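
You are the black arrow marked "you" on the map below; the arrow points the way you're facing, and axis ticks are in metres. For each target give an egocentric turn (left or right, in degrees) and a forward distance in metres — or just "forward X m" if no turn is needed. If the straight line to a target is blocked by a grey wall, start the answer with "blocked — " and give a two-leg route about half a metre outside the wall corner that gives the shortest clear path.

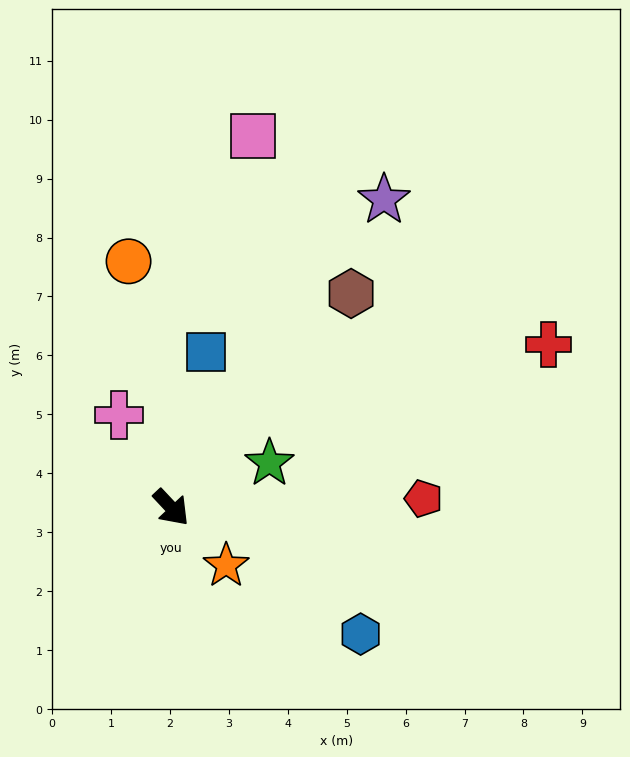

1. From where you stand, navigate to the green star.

turn left 71°, forward 1.8 m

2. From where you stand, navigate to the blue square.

turn left 124°, forward 2.7 m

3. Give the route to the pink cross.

turn left 166°, forward 1.8 m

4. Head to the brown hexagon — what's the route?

turn left 97°, forward 4.7 m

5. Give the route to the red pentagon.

turn left 49°, forward 4.3 m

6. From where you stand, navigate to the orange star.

forward 1.4 m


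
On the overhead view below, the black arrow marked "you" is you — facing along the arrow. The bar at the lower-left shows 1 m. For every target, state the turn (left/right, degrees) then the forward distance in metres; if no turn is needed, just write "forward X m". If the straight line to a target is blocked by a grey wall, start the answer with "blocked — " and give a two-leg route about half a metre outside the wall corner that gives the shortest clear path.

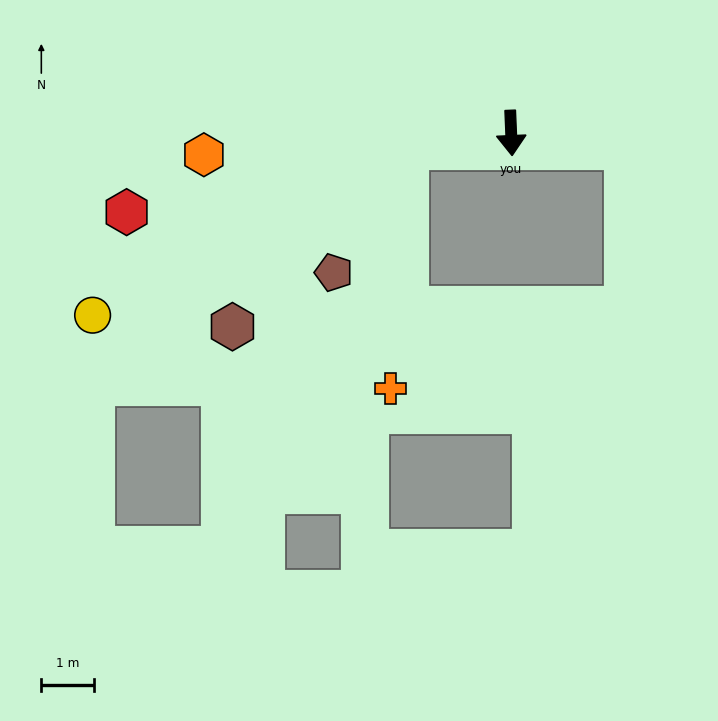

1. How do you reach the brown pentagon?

blocked — turn right 84°, forward 2.0 m, then turn left 51°, forward 2.7 m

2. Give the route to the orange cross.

blocked — turn right 84°, forward 2.0 m, then turn left 78°, forward 4.6 m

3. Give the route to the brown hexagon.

blocked — turn right 84°, forward 2.0 m, then turn left 37°, forward 4.7 m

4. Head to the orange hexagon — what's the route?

turn right 88°, forward 5.8 m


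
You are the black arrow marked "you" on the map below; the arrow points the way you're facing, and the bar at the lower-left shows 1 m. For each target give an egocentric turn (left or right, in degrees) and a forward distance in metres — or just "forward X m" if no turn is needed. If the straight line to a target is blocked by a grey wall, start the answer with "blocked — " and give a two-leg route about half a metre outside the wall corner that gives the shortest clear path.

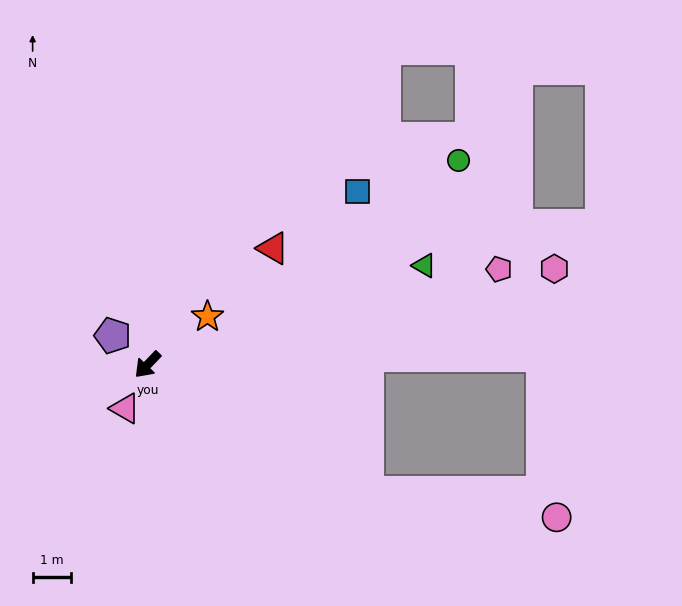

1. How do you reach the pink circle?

blocked — turn left 104°, forward 6.7 m, then turn left 22°, forward 5.0 m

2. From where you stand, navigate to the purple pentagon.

turn right 86°, forward 1.2 m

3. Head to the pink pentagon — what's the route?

turn left 149°, forward 9.6 m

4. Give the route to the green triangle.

turn left 153°, forward 7.7 m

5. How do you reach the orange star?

turn left 172°, forward 2.0 m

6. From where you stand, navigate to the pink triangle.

turn left 16°, forward 1.3 m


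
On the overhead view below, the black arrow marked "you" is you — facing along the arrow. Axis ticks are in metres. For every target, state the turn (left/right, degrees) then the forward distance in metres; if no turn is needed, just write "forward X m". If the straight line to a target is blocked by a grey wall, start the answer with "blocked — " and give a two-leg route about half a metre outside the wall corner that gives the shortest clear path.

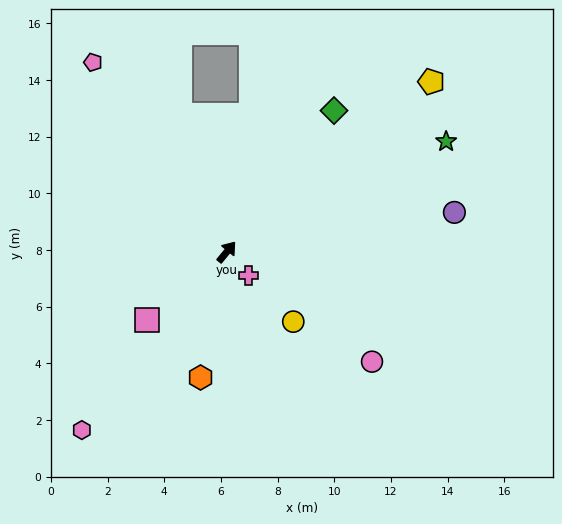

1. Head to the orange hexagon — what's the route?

turn right 153°, forward 4.5 m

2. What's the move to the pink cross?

turn right 98°, forward 1.1 m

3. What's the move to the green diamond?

turn left 2°, forward 6.3 m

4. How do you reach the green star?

turn right 24°, forward 8.7 m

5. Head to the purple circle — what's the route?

turn right 41°, forward 8.2 m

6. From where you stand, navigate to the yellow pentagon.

turn right 11°, forward 9.4 m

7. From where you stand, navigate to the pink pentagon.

turn left 74°, forward 8.2 m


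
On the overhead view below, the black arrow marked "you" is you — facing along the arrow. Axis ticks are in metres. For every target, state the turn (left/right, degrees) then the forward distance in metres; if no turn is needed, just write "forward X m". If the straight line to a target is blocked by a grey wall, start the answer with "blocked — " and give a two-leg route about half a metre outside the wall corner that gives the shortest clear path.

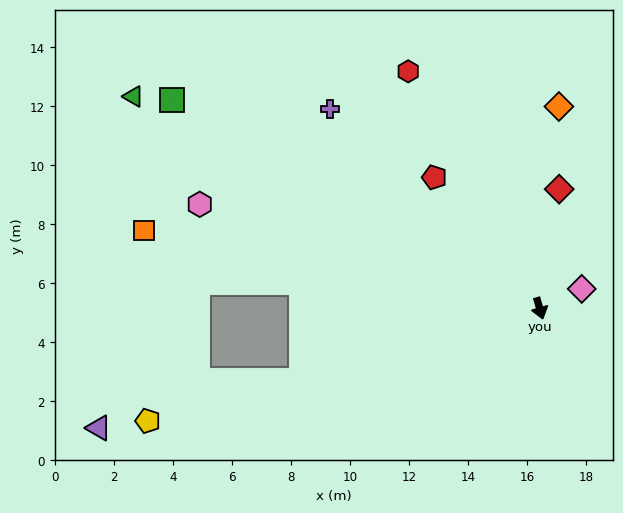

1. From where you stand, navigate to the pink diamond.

turn left 99°, forward 1.6 m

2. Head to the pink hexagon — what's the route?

turn right 123°, forward 12.1 m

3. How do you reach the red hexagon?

turn right 167°, forward 9.2 m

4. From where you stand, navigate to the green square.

turn right 136°, forward 14.3 m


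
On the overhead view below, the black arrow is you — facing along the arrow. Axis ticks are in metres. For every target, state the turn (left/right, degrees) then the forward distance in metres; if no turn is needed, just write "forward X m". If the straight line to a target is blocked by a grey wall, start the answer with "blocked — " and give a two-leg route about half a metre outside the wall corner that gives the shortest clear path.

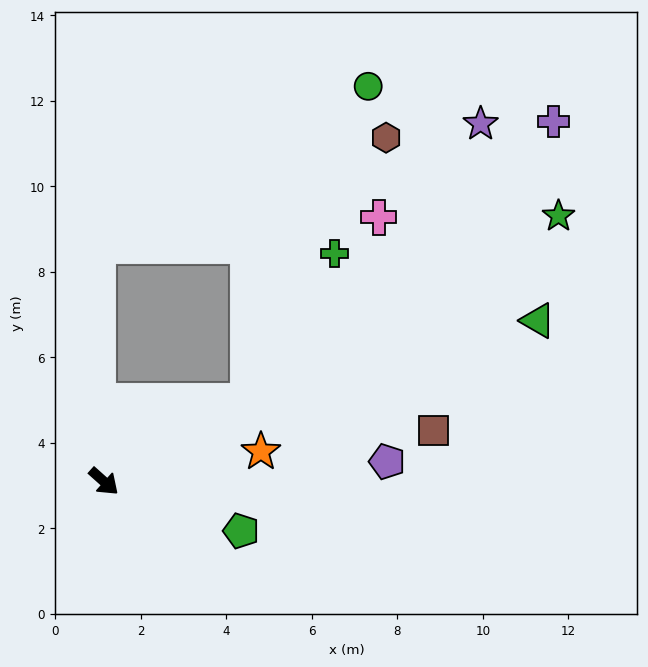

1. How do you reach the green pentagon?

turn left 22°, forward 3.4 m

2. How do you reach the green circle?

blocked — turn left 71°, forward 3.9 m, then turn left 40°, forward 7.9 m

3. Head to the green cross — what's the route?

blocked — turn left 71°, forward 3.9 m, then turn left 30°, forward 4.0 m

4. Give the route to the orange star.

turn left 53°, forward 3.7 m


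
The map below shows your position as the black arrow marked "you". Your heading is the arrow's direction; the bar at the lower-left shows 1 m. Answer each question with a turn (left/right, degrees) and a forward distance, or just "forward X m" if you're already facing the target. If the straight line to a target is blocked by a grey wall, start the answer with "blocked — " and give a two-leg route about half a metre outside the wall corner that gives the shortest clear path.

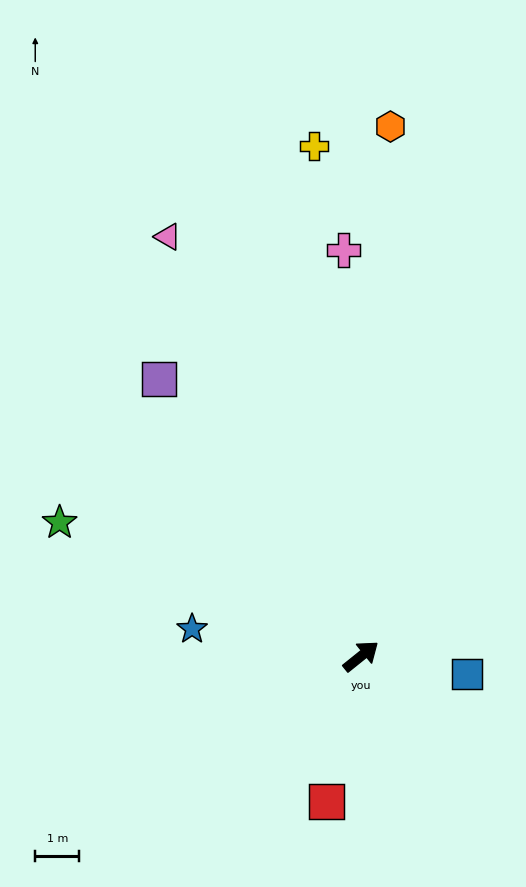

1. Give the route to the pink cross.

turn left 54°, forward 9.3 m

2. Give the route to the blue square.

turn right 48°, forward 2.4 m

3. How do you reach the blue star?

turn left 132°, forward 3.9 m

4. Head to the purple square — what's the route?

turn left 87°, forward 7.8 m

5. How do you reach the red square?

turn right 142°, forward 3.4 m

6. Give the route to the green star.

turn left 117°, forward 7.5 m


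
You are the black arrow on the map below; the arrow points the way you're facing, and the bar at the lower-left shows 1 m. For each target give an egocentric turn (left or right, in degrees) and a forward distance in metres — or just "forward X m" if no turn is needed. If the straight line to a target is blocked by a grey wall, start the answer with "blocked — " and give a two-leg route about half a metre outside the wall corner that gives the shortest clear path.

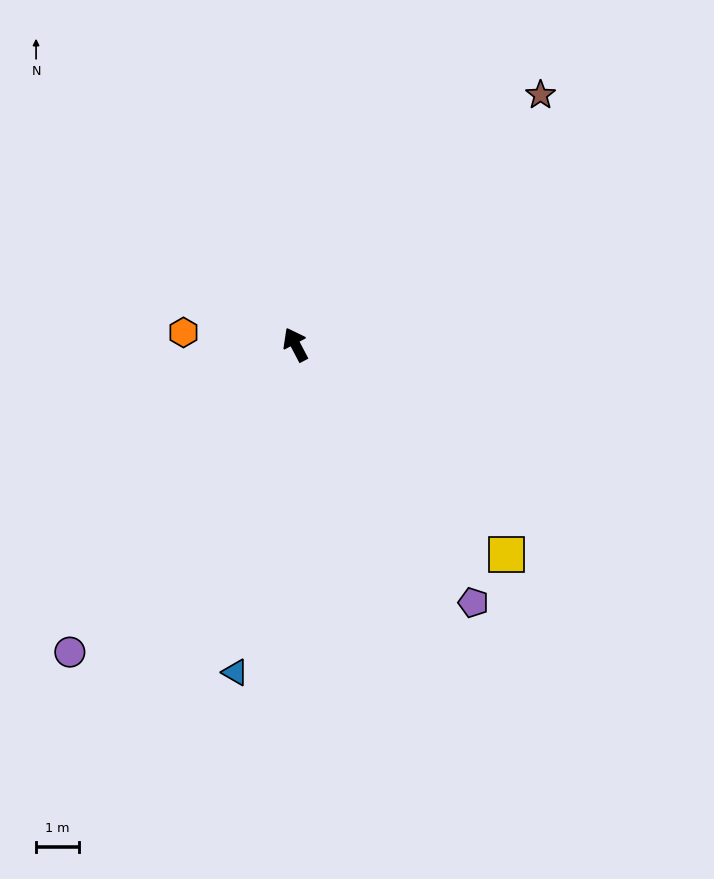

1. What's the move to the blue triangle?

turn left 142°, forward 7.7 m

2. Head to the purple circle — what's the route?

turn left 116°, forward 8.9 m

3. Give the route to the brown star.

turn right 72°, forward 8.1 m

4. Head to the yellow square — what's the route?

turn right 163°, forward 6.9 m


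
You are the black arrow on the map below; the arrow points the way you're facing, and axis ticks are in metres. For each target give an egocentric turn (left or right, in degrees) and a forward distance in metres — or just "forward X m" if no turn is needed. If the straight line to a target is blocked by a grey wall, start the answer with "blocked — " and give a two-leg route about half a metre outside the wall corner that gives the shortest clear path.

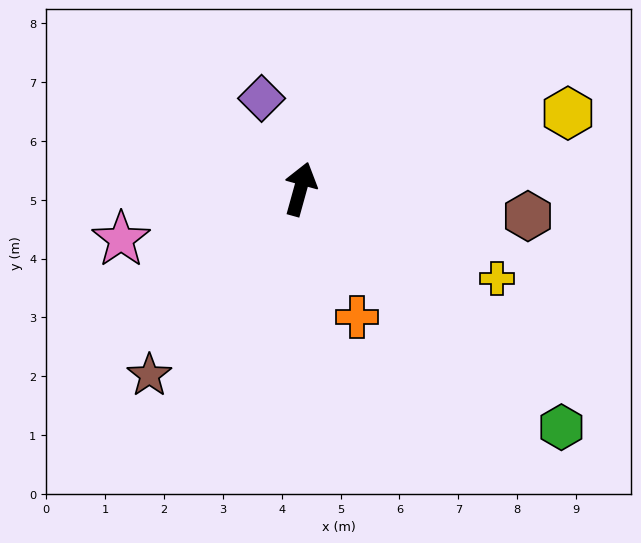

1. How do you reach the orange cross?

turn right 141°, forward 2.4 m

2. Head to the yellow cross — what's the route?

turn right 99°, forward 3.7 m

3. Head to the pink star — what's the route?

turn left 121°, forward 3.2 m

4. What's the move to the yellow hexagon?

turn right 59°, forward 4.7 m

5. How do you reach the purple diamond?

turn left 39°, forward 1.7 m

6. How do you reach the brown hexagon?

turn right 81°, forward 3.9 m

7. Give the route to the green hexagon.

turn right 117°, forward 6.0 m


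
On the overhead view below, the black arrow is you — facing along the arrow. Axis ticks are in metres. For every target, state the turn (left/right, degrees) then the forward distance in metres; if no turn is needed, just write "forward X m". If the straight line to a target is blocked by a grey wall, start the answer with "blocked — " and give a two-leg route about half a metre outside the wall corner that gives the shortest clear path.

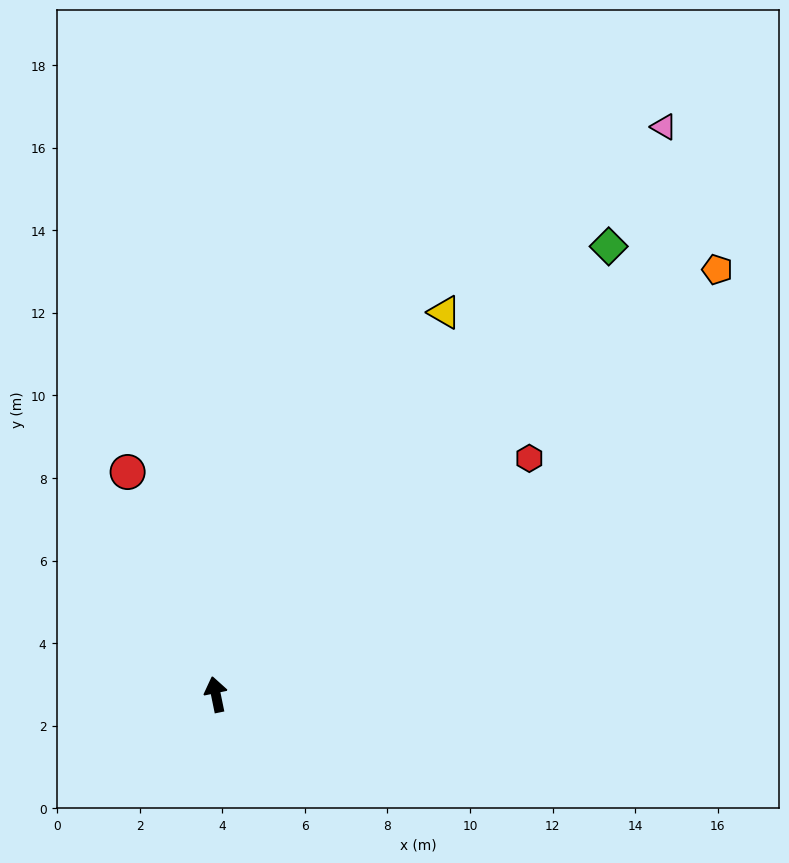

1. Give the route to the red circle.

turn left 10°, forward 5.8 m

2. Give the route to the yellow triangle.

turn right 42°, forward 10.8 m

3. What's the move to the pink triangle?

turn right 50°, forward 17.5 m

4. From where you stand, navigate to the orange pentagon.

turn right 61°, forward 15.9 m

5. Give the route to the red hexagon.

turn right 65°, forward 9.5 m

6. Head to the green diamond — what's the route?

turn right 53°, forward 14.4 m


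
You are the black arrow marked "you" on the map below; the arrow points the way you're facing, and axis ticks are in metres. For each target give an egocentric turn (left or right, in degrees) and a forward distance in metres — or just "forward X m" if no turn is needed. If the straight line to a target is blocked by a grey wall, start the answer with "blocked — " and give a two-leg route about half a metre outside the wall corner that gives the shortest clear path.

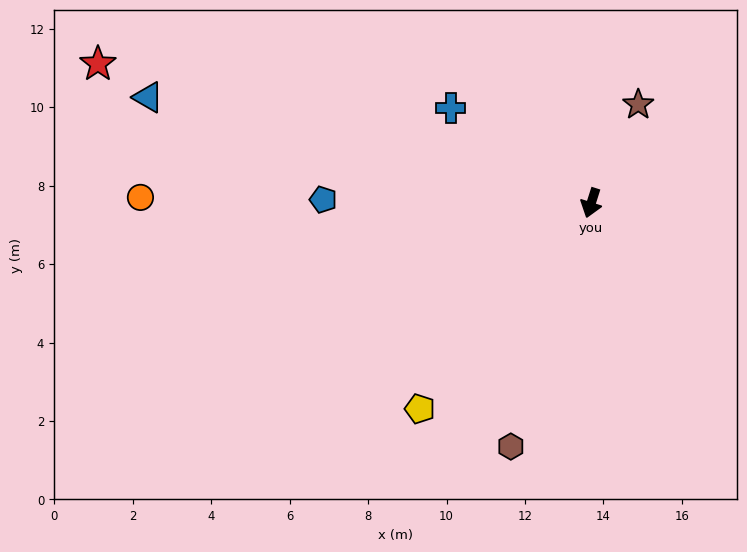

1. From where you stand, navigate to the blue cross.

turn right 106°, forward 4.3 m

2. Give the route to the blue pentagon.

turn right 73°, forward 6.8 m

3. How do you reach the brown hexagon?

forward 6.5 m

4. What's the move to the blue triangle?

turn right 86°, forward 11.6 m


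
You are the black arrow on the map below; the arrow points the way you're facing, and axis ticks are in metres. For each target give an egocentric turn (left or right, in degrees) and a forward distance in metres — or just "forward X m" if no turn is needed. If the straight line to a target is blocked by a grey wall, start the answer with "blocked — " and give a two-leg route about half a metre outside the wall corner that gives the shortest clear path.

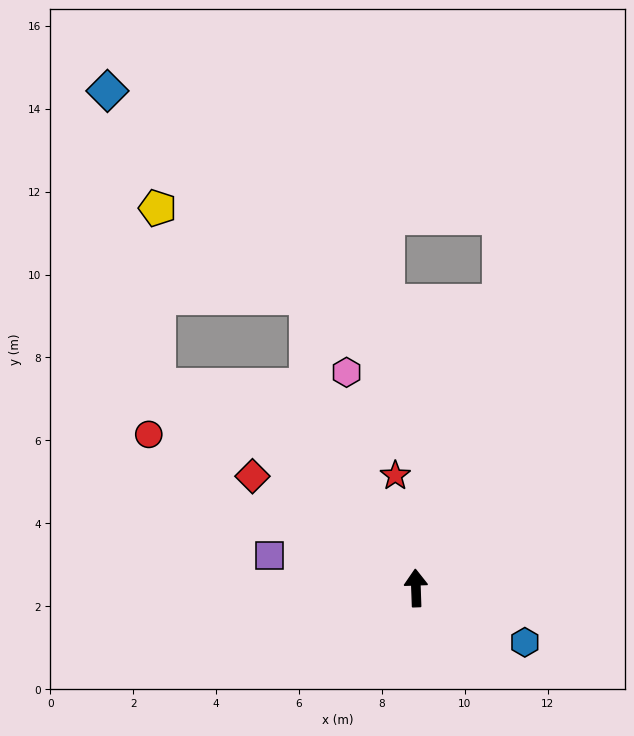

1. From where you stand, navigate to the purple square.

turn left 75°, forward 3.6 m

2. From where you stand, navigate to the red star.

turn left 8°, forward 2.8 m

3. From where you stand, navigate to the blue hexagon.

turn right 119°, forward 2.9 m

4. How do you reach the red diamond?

turn left 54°, forward 4.8 m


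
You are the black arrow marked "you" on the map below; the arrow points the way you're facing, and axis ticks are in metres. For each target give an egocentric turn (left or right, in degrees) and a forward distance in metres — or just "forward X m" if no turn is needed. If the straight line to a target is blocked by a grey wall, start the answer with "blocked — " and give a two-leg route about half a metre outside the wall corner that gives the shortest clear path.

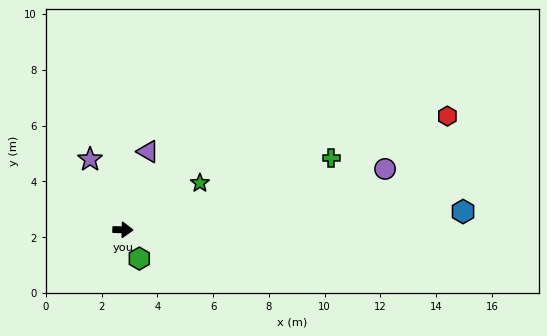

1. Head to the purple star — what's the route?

turn left 116°, forward 2.8 m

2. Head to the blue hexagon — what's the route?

turn left 4°, forward 12.2 m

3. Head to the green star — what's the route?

turn left 32°, forward 3.2 m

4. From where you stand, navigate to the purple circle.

turn left 14°, forward 9.7 m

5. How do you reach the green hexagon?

turn right 59°, forward 1.2 m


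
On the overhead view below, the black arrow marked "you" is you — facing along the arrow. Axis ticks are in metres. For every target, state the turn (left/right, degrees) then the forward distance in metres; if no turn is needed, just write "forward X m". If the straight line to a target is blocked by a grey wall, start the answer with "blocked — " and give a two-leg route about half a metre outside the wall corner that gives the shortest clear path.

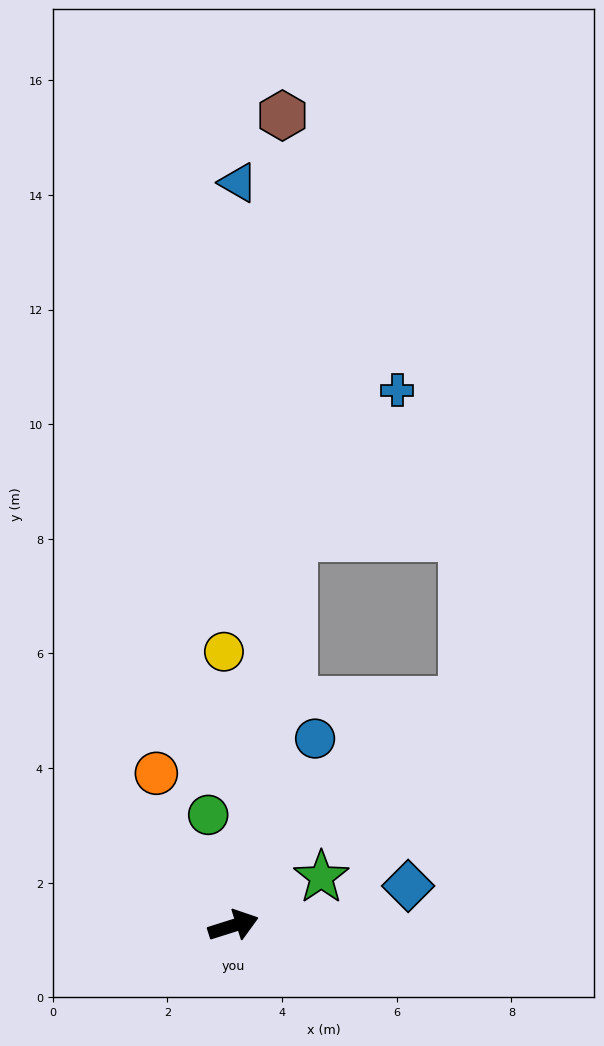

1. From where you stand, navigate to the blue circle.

turn left 49°, forward 3.6 m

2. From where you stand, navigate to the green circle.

turn left 85°, forward 2.0 m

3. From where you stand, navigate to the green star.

turn left 11°, forward 1.8 m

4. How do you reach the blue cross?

blocked — turn left 64°, forward 6.9 m, then turn right 27°, forward 3.1 m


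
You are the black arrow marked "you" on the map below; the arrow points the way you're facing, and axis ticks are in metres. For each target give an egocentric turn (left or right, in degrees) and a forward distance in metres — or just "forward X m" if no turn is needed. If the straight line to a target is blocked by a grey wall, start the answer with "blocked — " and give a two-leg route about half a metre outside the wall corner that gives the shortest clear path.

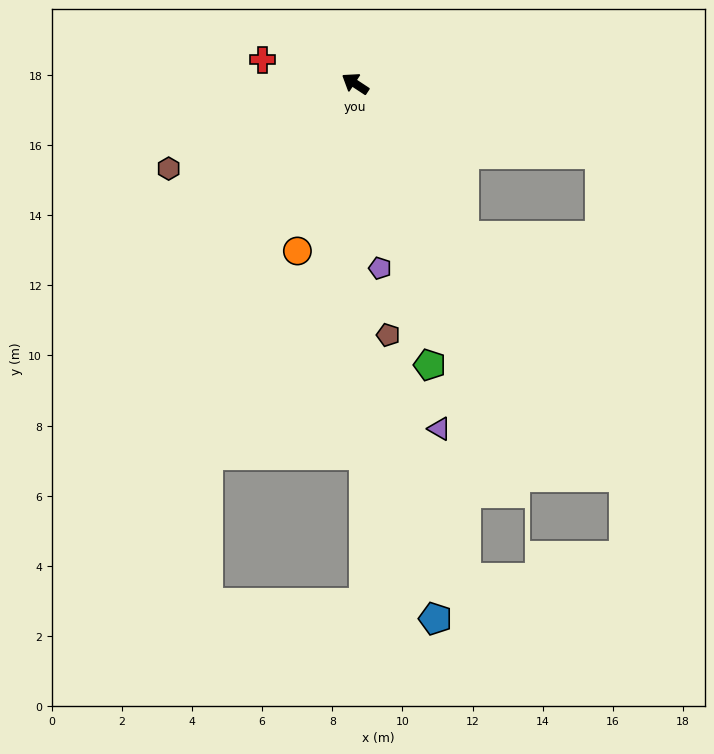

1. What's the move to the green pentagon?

turn left 138°, forward 8.3 m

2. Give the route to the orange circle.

turn left 104°, forward 5.0 m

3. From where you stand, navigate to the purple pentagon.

turn left 131°, forward 5.3 m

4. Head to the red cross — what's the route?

turn left 19°, forward 2.7 m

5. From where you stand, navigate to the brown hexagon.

turn left 58°, forward 5.8 m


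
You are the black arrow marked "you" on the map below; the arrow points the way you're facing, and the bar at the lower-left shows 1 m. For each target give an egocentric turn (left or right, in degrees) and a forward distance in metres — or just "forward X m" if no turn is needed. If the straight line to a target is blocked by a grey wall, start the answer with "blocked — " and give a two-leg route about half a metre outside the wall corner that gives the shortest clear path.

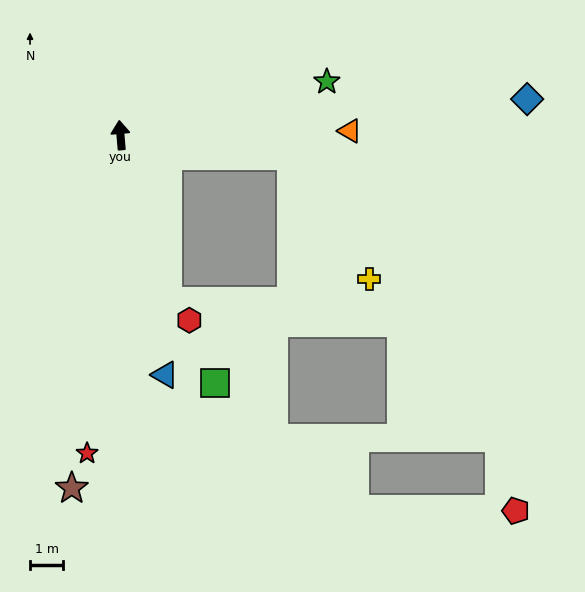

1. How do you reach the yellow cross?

blocked — turn right 102°, forward 5.1 m, then turn right 50°, forward 4.4 m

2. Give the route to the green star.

turn right 80°, forward 6.4 m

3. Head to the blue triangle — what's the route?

turn right 174°, forward 7.3 m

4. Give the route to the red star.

turn left 169°, forward 9.6 m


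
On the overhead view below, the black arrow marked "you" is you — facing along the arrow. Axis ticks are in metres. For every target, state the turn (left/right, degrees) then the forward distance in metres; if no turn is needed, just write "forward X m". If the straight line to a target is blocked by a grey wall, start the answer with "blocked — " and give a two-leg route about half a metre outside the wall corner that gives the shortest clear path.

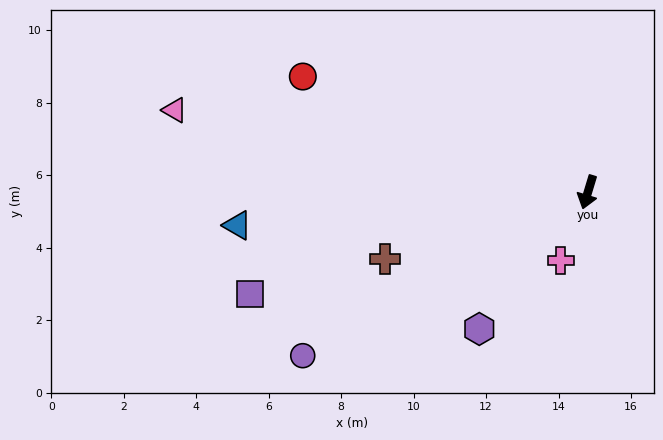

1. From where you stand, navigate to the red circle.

turn right 95°, forward 8.5 m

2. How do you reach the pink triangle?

turn right 84°, forward 11.6 m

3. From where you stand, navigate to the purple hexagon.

turn right 22°, forward 4.8 m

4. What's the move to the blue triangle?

turn right 68°, forward 9.7 m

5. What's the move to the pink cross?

turn right 5°, forward 2.0 m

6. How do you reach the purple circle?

turn right 43°, forward 9.1 m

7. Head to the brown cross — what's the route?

turn right 55°, forward 5.9 m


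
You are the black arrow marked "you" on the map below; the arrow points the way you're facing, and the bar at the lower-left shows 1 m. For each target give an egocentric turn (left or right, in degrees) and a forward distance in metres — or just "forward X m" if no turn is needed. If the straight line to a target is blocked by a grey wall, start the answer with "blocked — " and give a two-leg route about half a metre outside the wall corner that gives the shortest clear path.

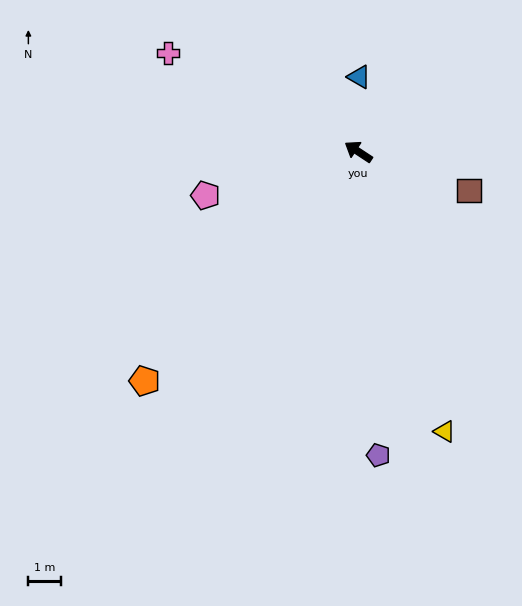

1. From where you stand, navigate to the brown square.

turn right 166°, forward 3.6 m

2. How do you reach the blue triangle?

turn right 57°, forward 2.3 m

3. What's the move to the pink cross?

turn left 6°, forward 6.6 m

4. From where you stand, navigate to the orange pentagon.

turn left 80°, forward 9.7 m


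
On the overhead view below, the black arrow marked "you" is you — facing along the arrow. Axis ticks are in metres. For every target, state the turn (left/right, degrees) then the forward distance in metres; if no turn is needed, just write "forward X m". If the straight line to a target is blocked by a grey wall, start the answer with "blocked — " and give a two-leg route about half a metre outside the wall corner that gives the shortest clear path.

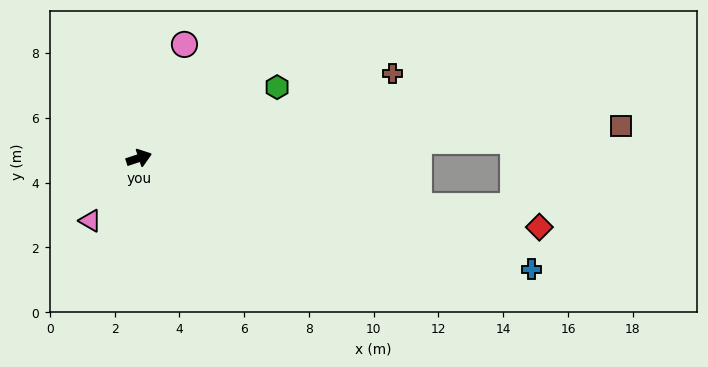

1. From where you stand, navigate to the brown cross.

forward 8.3 m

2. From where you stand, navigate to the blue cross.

turn right 34°, forward 12.6 m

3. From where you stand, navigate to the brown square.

turn right 15°, forward 14.9 m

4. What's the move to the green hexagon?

turn left 9°, forward 4.8 m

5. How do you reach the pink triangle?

turn right 146°, forward 2.5 m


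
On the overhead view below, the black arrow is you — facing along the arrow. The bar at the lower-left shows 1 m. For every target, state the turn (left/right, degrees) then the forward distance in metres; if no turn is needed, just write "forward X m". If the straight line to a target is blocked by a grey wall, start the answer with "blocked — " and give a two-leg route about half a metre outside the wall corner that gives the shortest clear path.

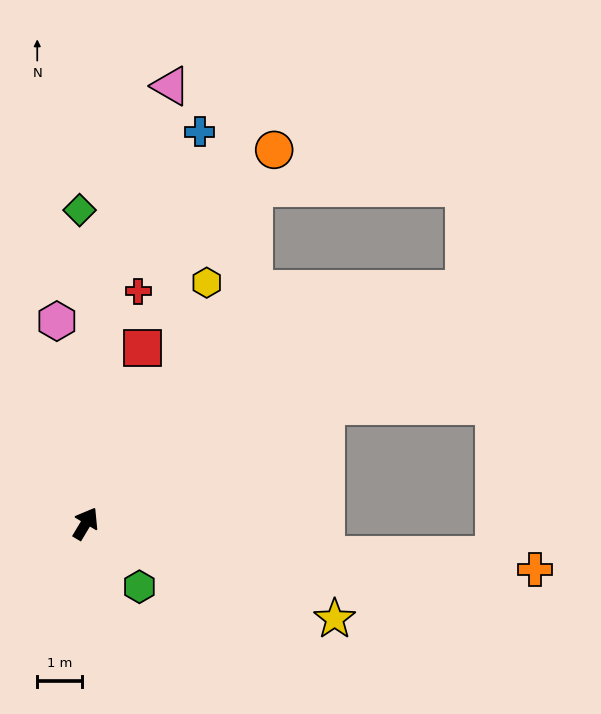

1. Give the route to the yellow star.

turn right 80°, forward 6.0 m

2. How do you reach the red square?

turn left 13°, forward 4.1 m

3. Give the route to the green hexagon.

turn right 109°, forward 1.9 m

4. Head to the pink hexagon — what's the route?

turn left 39°, forward 4.6 m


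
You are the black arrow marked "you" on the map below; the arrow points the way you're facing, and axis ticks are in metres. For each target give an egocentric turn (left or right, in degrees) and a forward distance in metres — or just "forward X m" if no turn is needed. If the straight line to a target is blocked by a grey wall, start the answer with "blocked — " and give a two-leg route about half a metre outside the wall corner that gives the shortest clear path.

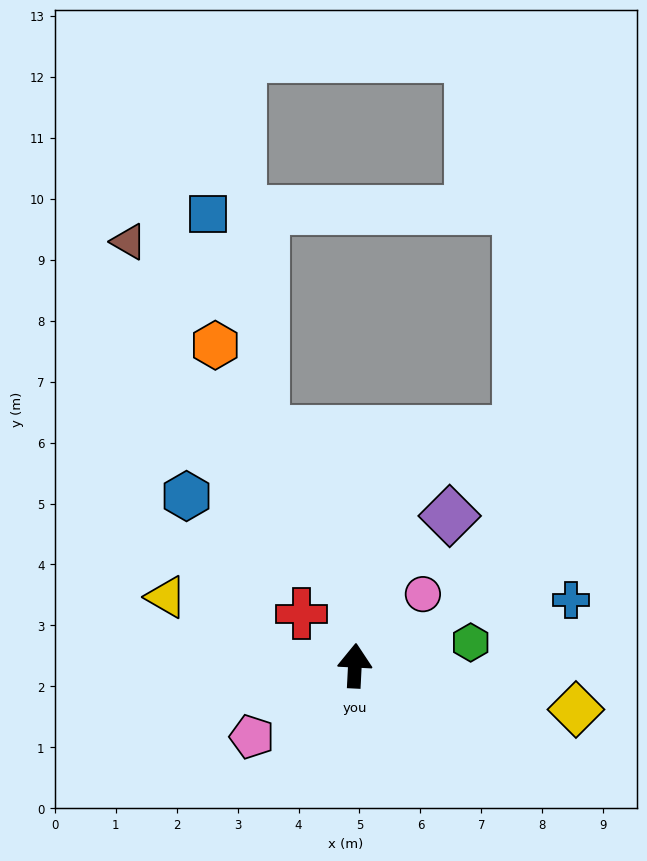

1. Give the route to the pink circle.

turn right 41°, forward 1.6 m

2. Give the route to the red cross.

turn left 49°, forward 1.2 m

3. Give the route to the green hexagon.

turn right 76°, forward 1.9 m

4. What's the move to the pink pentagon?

turn left 128°, forward 2.1 m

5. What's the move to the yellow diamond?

turn right 98°, forward 3.7 m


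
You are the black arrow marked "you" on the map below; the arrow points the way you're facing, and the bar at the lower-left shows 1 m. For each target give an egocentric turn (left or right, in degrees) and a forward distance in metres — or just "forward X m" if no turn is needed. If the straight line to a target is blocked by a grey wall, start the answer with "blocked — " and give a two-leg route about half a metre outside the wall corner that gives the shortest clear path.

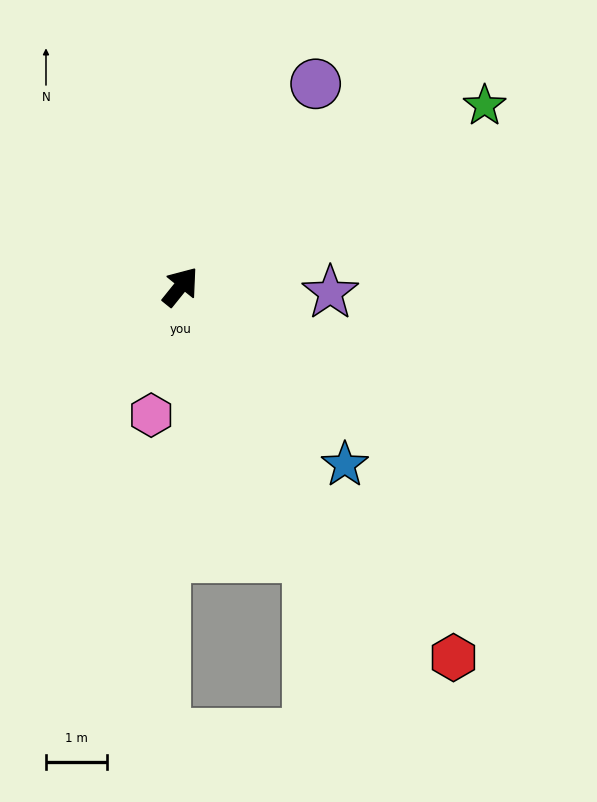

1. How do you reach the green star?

turn right 20°, forward 5.8 m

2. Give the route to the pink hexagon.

turn right 154°, forward 2.2 m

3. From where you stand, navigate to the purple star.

turn right 53°, forward 2.5 m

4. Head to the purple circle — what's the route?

turn left 5°, forward 4.0 m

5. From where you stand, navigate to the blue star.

turn right 98°, forward 4.0 m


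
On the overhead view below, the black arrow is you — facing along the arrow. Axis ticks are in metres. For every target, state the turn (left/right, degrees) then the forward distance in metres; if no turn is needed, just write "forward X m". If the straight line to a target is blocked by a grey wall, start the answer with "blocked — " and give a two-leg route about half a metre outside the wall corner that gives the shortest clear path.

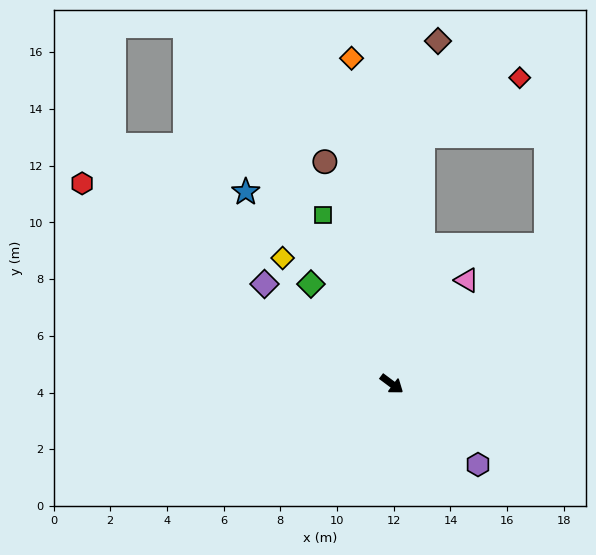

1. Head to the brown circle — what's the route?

turn left 143°, forward 8.2 m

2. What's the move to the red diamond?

blocked — turn left 120°, forward 8.8 m, then turn right 52°, forward 4.0 m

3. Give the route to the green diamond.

turn left 166°, forward 4.5 m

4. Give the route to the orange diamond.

turn left 134°, forward 11.6 m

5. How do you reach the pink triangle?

turn left 91°, forward 4.5 m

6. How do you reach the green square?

turn left 149°, forward 6.4 m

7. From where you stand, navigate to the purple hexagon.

turn right 6°, forward 4.2 m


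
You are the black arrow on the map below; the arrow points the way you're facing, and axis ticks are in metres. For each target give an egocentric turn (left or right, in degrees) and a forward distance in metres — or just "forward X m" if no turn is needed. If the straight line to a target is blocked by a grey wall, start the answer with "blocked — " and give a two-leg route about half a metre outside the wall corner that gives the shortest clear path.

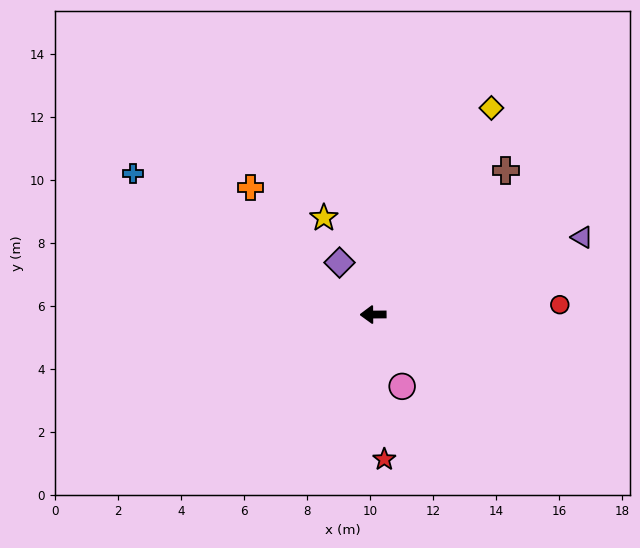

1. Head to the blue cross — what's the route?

turn right 31°, forward 8.8 m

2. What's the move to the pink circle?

turn left 111°, forward 2.5 m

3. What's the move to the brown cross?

turn right 133°, forward 6.2 m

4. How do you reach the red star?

turn left 94°, forward 4.6 m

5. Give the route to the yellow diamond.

turn right 120°, forward 7.6 m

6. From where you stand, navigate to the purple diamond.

turn right 58°, forward 2.0 m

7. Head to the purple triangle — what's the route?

turn right 160°, forward 7.1 m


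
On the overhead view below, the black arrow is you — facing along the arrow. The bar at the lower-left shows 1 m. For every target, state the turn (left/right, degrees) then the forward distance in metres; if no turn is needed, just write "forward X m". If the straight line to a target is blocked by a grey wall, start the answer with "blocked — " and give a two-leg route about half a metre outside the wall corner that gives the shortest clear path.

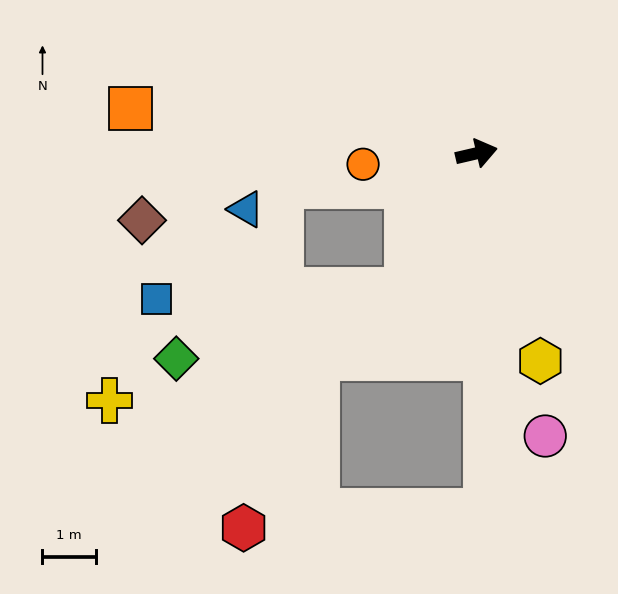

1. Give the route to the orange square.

turn left 159°, forward 6.6 m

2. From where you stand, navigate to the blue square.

blocked — turn right 130°, forward 2.9 m, then turn right 61°, forward 4.7 m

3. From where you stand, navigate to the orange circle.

turn left 172°, forward 2.1 m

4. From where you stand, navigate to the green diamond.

blocked — turn right 130°, forward 2.9 m, then turn right 47°, forward 4.5 m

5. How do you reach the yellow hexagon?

turn right 86°, forward 4.1 m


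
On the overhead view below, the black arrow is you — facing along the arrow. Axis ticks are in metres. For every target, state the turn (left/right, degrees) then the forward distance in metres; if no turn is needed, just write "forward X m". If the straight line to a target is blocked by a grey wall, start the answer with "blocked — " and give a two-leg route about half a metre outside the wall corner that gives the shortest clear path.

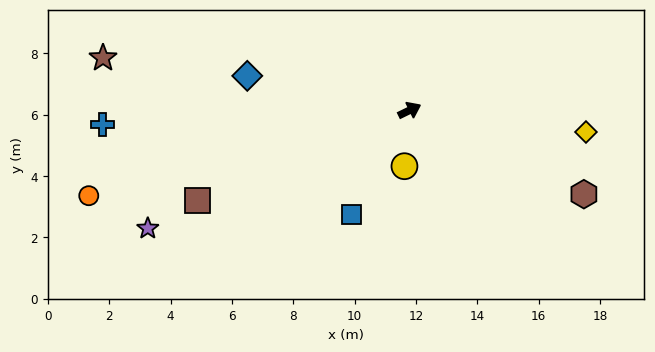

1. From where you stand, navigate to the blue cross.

turn left 157°, forward 10.0 m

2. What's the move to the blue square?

turn right 145°, forward 3.9 m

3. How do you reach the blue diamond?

turn left 142°, forward 5.4 m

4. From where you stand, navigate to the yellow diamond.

turn right 33°, forward 5.8 m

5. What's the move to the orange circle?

turn left 169°, forward 10.8 m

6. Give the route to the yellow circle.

turn right 121°, forward 1.8 m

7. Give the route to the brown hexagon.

turn right 52°, forward 6.3 m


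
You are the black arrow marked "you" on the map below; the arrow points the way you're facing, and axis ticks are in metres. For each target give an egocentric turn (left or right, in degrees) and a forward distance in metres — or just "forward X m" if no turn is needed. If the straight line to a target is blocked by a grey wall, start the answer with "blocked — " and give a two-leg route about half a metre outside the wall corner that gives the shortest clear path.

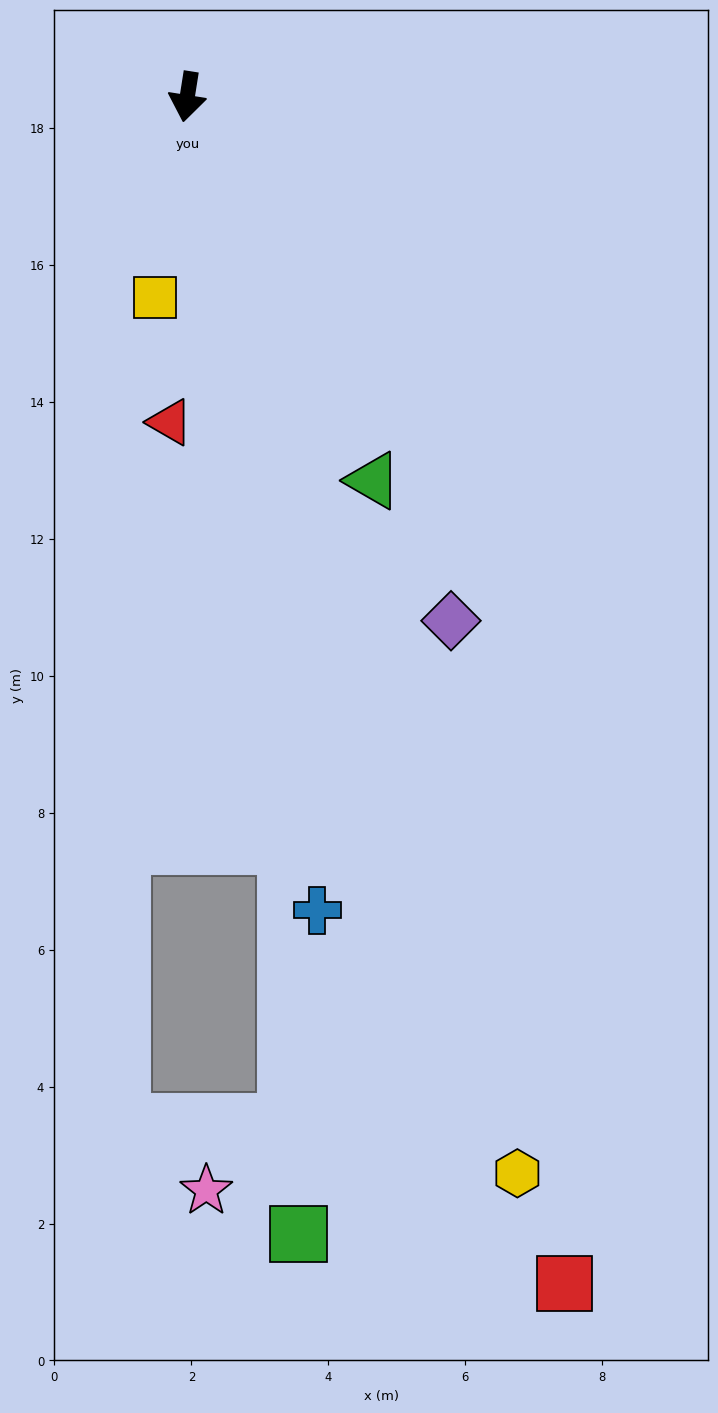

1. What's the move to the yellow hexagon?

turn left 26°, forward 16.4 m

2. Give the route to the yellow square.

forward 3.0 m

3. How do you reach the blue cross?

turn left 18°, forward 12.0 m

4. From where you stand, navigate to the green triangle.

turn left 35°, forward 6.2 m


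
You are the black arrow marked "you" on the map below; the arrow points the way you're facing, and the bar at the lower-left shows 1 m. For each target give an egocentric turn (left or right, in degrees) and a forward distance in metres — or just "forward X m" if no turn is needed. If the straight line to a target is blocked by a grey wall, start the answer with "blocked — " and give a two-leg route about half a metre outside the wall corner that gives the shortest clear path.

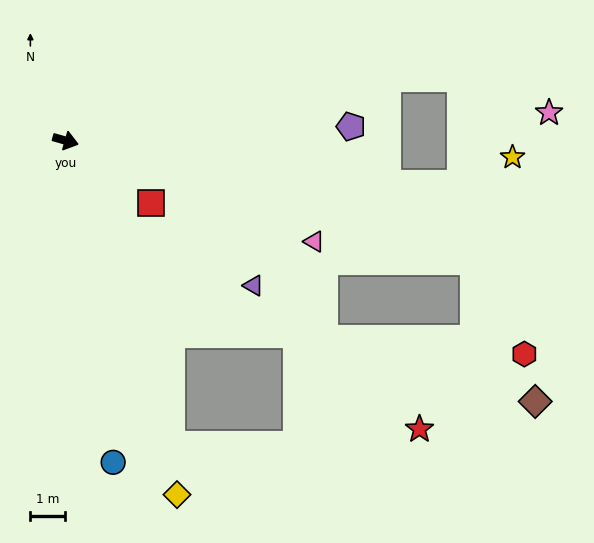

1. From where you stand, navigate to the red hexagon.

blocked — forward 12.4 m, then turn right 46°, forward 3.1 m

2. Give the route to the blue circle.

turn right 66°, forward 9.4 m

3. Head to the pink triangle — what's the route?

turn right 6°, forward 7.8 m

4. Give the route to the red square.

turn right 20°, forward 3.1 m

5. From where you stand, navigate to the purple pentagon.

turn left 19°, forward 8.3 m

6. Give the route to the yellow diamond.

turn right 56°, forward 10.8 m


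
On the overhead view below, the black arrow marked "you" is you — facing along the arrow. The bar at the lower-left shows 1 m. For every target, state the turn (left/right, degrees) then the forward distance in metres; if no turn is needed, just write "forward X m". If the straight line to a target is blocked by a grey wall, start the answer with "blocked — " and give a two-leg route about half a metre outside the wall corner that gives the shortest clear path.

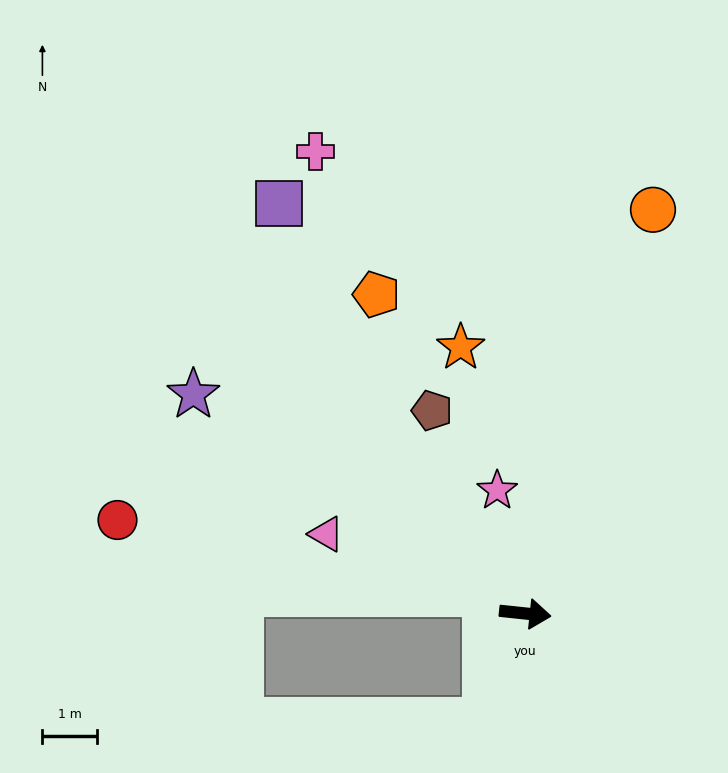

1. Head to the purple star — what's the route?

turn left 153°, forward 7.3 m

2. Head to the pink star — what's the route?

turn left 109°, forward 2.3 m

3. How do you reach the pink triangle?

turn left 164°, forward 4.0 m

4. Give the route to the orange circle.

turn left 78°, forward 7.8 m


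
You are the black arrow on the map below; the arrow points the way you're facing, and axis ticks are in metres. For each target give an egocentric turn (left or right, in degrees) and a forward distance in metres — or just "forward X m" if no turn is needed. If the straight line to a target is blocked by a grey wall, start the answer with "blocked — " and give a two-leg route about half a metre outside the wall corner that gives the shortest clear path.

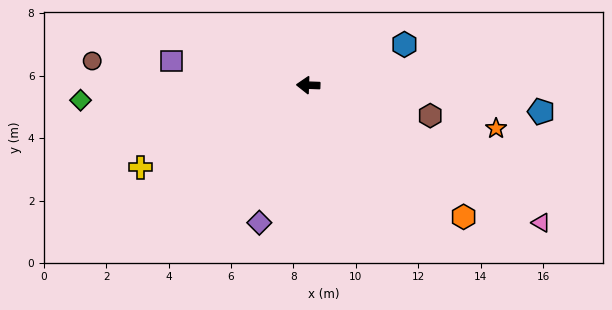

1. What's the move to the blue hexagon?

turn right 155°, forward 3.3 m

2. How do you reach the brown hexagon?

turn left 168°, forward 4.0 m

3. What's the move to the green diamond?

turn left 6°, forward 7.3 m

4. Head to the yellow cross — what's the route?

turn left 28°, forward 6.0 m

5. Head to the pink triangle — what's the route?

turn left 151°, forward 8.7 m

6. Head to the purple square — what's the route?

turn right 8°, forward 4.4 m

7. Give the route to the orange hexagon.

turn left 142°, forward 6.5 m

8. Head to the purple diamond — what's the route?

turn left 72°, forward 4.7 m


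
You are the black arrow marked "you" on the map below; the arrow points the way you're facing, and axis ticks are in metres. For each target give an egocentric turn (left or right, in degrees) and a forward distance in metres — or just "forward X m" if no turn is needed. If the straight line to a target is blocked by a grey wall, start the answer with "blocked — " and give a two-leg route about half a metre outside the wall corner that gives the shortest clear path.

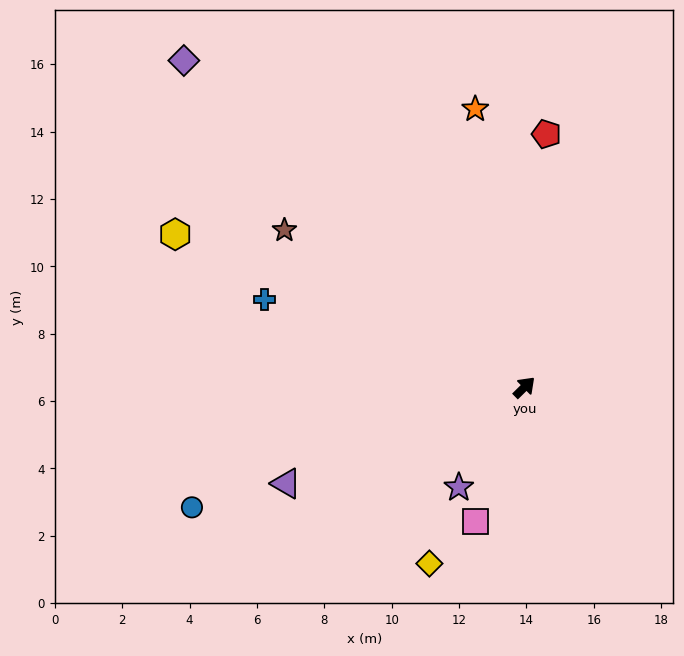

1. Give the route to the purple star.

turn right 168°, forward 3.6 m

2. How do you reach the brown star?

turn left 102°, forward 8.5 m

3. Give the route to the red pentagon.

turn left 40°, forward 7.5 m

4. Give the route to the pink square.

turn right 155°, forward 4.2 m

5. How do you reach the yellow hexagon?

turn left 112°, forward 11.3 m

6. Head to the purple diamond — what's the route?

turn left 92°, forward 14.0 m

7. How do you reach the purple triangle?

turn left 157°, forward 7.6 m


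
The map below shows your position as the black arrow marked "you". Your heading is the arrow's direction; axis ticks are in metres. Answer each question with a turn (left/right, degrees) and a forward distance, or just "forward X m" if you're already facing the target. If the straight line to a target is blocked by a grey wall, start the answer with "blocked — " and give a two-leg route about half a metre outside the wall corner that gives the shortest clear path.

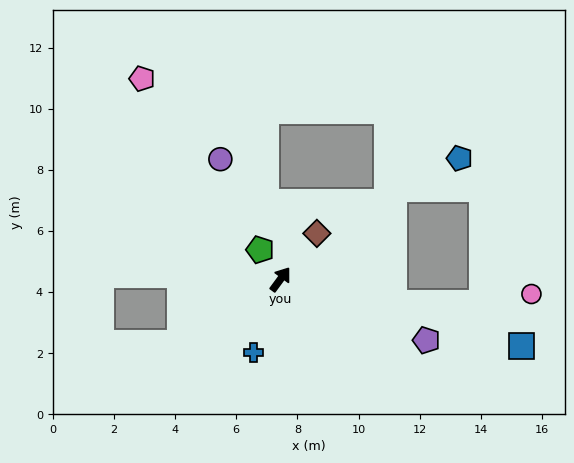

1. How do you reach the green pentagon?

turn left 71°, forward 1.2 m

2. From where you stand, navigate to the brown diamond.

turn right 2°, forward 1.9 m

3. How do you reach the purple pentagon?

turn right 76°, forward 5.2 m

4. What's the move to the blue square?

turn right 69°, forward 8.2 m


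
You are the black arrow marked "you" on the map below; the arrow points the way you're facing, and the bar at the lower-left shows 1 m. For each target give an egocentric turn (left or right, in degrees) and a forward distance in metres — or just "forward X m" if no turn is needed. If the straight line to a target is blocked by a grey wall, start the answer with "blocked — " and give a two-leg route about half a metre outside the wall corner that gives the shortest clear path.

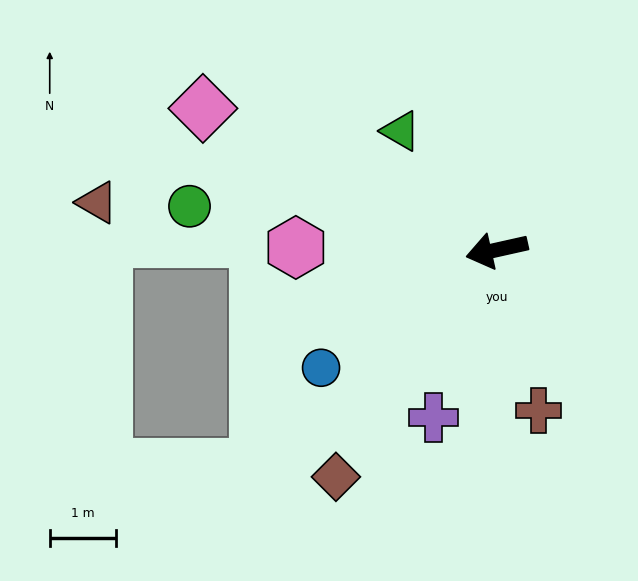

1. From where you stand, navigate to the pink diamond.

turn right 38°, forward 4.9 m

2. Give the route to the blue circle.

turn left 21°, forward 3.2 m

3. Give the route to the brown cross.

turn left 92°, forward 2.5 m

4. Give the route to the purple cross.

turn left 57°, forward 2.7 m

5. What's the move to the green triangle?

turn right 64°, forward 2.3 m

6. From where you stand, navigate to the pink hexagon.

turn right 13°, forward 3.0 m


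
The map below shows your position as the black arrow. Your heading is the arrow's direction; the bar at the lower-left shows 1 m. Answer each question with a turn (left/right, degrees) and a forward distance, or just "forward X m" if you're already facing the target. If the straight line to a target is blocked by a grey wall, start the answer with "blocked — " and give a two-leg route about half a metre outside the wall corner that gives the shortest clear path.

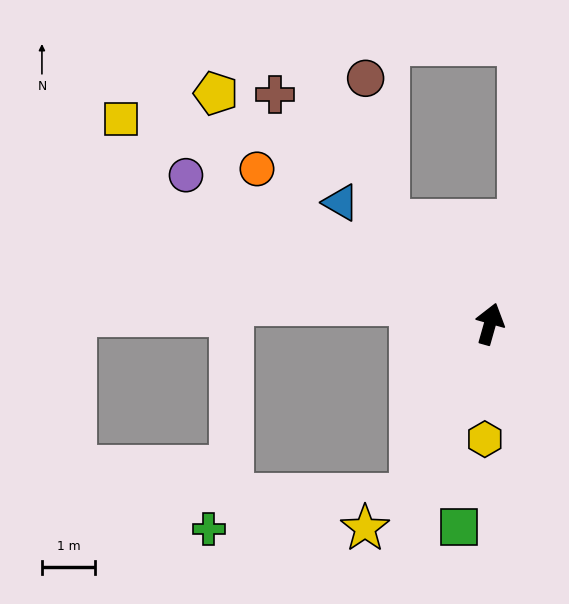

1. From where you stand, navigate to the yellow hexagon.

turn right 167°, forward 2.2 m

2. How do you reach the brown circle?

blocked — turn left 61°, forward 2.7 m, then turn right 37°, forward 2.7 m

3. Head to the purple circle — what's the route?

turn left 80°, forward 6.3 m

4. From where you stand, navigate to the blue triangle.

turn left 67°, forward 3.6 m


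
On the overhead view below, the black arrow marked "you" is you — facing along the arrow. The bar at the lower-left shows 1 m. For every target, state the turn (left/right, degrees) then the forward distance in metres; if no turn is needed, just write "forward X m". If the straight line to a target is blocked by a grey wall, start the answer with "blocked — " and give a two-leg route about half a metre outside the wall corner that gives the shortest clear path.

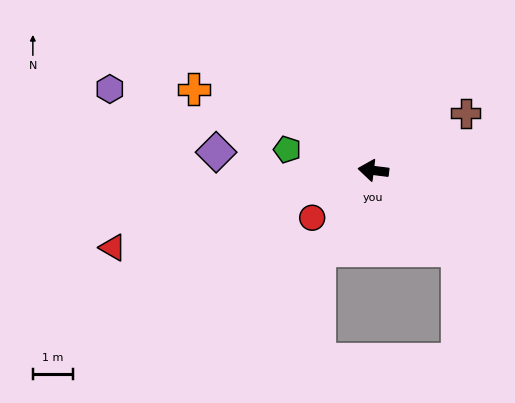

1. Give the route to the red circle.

turn left 45°, forward 1.9 m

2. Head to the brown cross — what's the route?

turn right 141°, forward 2.7 m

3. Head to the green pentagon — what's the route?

turn right 7°, forward 2.2 m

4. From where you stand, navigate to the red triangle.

turn left 24°, forward 6.8 m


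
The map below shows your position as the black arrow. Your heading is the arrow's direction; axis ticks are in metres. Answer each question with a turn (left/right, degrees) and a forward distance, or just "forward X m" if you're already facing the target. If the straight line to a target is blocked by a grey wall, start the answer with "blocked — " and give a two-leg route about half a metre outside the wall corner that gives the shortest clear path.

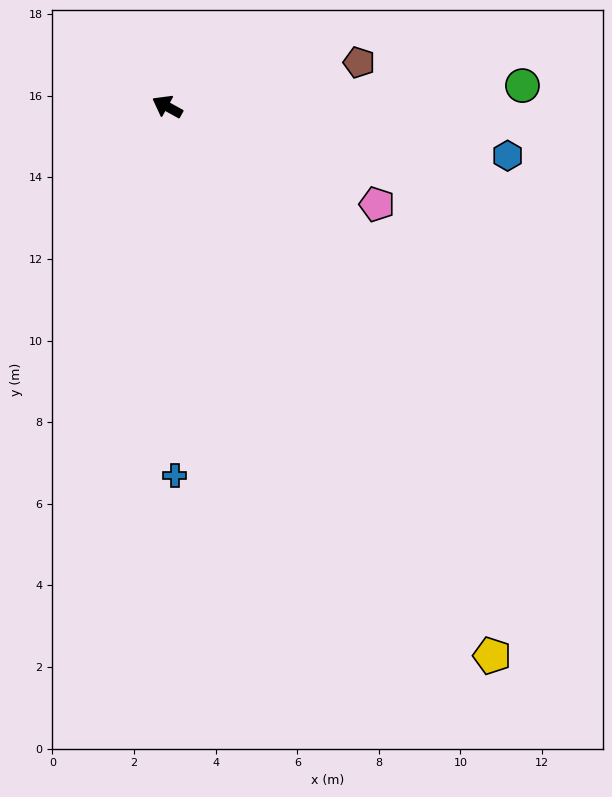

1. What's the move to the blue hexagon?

turn right 159°, forward 8.4 m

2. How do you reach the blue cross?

turn left 120°, forward 9.0 m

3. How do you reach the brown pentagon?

turn right 138°, forward 4.8 m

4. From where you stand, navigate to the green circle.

turn right 148°, forward 8.7 m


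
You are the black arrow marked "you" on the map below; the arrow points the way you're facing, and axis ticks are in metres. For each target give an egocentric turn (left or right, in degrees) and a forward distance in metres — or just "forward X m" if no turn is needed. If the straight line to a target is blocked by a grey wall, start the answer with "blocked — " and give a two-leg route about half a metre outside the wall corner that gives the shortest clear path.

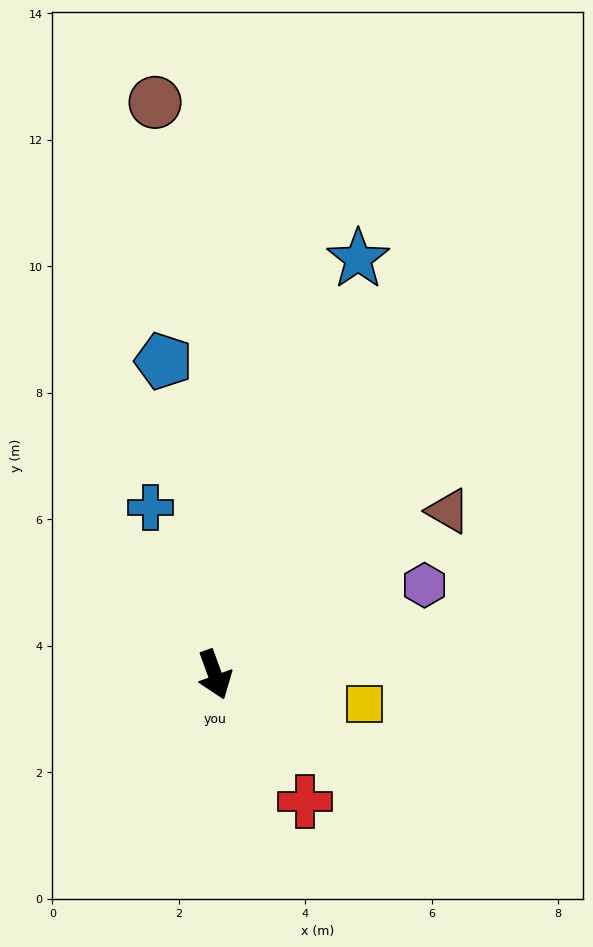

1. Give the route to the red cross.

turn left 15°, forward 2.5 m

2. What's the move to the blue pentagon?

turn left 169°, forward 5.0 m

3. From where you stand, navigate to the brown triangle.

turn left 105°, forward 4.5 m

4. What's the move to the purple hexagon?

turn left 93°, forward 3.6 m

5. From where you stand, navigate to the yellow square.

turn left 59°, forward 2.4 m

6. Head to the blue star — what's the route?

turn left 141°, forward 7.0 m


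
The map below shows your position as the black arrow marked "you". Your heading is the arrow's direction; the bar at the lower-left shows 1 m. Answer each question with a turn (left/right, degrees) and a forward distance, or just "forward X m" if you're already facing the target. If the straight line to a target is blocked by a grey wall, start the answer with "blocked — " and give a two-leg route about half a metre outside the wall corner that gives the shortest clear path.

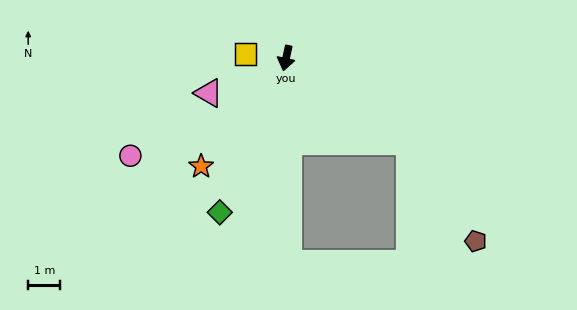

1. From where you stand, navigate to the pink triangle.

turn right 54°, forward 2.6 m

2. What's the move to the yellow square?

turn right 83°, forward 1.3 m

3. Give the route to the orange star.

turn right 26°, forward 4.3 m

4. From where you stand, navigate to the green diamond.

turn right 11°, forward 5.2 m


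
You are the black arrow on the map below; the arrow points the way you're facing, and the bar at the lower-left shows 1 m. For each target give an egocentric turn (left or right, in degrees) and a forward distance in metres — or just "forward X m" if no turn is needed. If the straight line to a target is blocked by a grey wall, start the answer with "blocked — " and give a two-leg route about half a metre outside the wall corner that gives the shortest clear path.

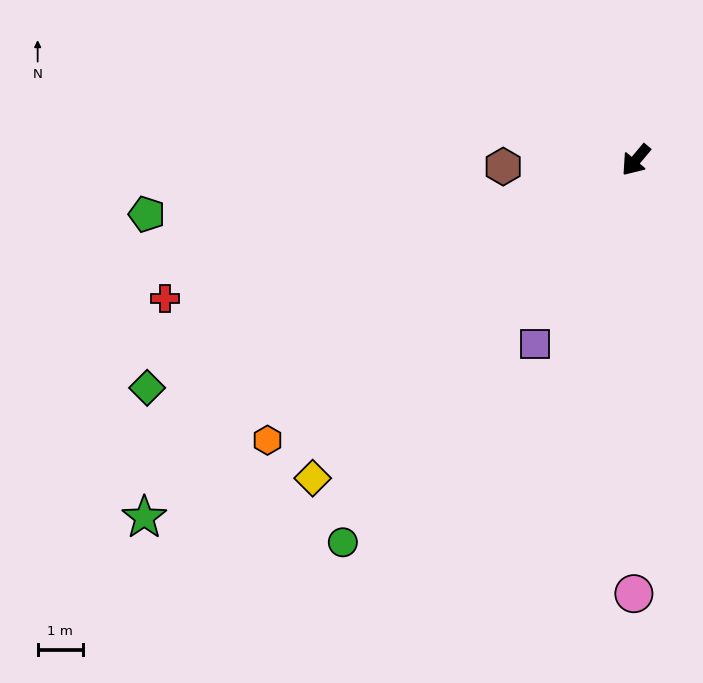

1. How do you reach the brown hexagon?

turn right 47°, forward 3.0 m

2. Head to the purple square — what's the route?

turn left 11°, forward 4.7 m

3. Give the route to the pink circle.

turn left 40°, forward 9.6 m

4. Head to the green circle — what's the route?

turn left 2°, forward 10.7 m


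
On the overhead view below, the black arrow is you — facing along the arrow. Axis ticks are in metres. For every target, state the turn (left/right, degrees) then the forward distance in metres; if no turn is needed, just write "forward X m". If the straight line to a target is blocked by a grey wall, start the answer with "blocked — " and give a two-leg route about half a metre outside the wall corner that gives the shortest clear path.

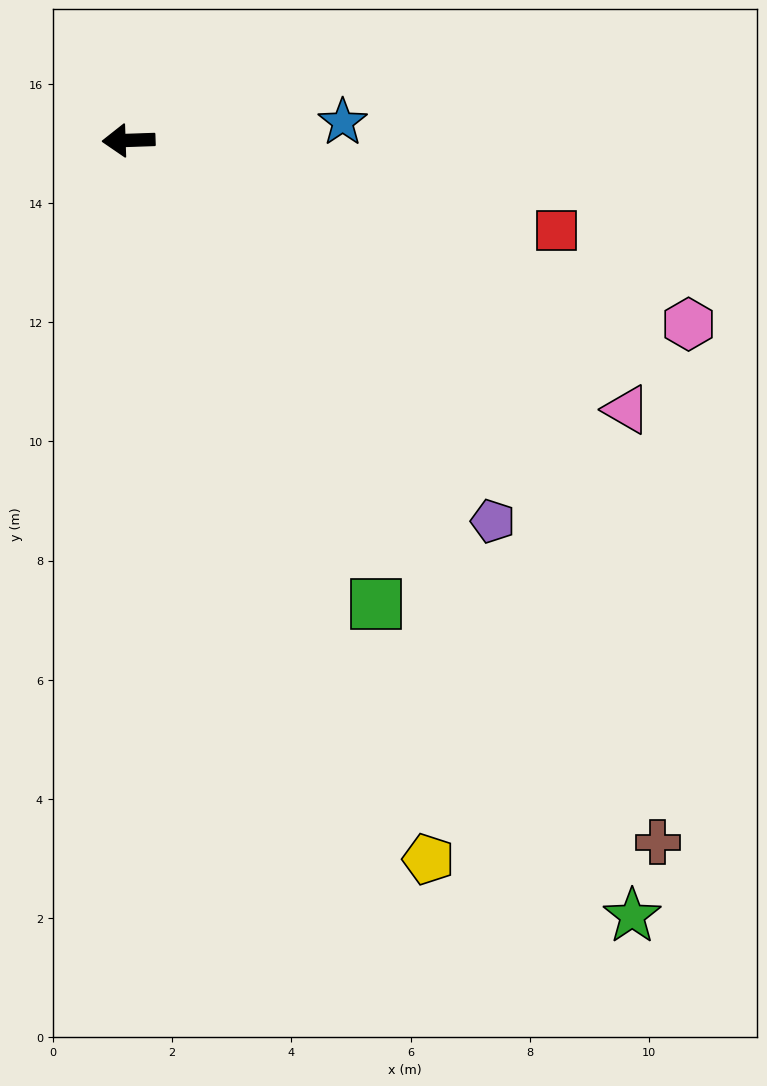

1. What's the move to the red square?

turn left 166°, forward 7.3 m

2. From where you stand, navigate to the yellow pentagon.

turn left 111°, forward 13.1 m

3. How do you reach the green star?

turn left 121°, forward 15.5 m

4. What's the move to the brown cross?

turn left 125°, forward 14.7 m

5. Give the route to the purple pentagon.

turn left 132°, forward 8.8 m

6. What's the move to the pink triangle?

turn left 150°, forward 9.5 m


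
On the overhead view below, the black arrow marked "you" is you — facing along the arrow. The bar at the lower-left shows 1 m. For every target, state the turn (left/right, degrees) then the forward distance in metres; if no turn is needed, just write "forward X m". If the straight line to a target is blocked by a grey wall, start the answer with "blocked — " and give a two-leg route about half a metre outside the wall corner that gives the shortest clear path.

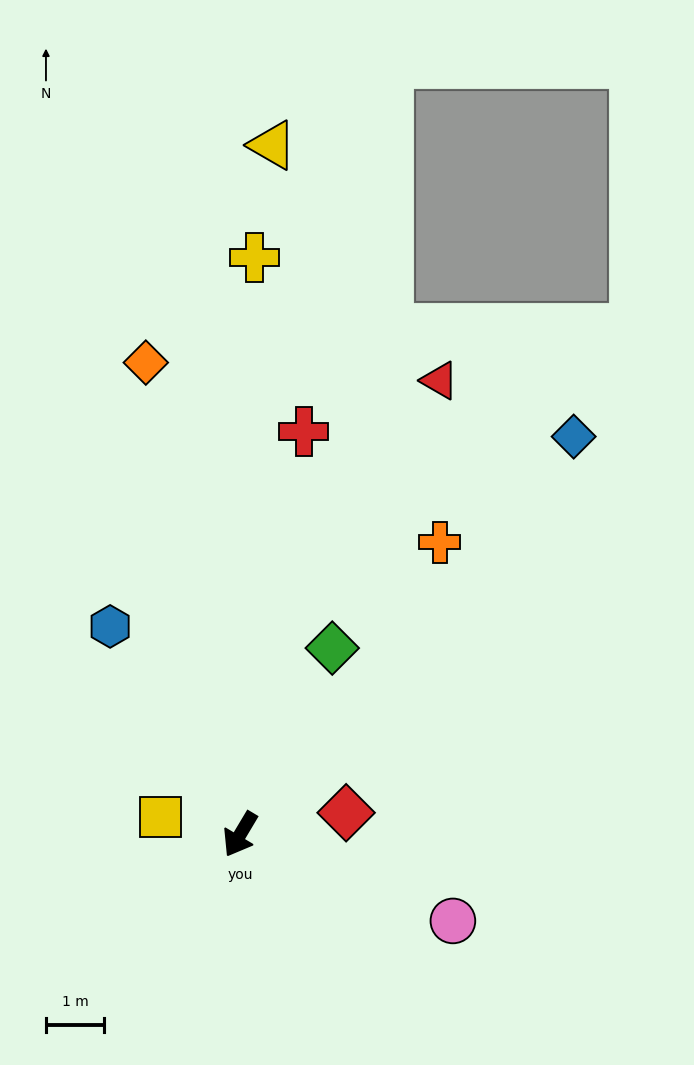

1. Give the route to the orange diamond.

turn right 138°, forward 8.3 m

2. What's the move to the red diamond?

turn left 132°, forward 1.9 m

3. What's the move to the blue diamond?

turn left 171°, forward 8.9 m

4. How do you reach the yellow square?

turn right 72°, forward 1.4 m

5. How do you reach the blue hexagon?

turn right 117°, forward 4.2 m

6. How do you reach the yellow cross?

turn right 151°, forward 9.9 m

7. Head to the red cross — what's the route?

turn right 158°, forward 7.0 m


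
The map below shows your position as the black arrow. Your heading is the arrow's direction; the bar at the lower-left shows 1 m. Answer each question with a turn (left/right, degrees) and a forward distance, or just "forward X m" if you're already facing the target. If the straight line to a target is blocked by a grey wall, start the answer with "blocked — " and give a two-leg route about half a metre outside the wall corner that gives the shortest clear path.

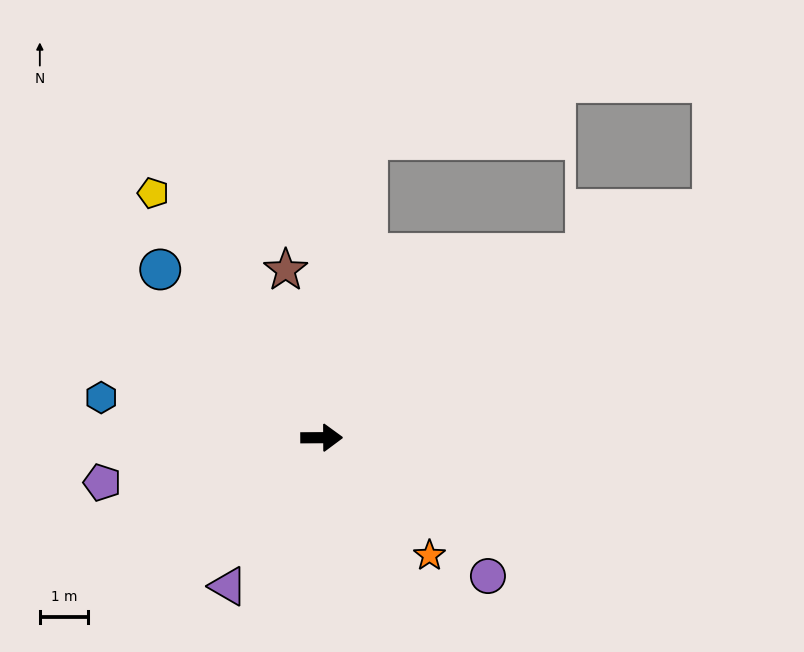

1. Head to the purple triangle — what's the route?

turn right 123°, forward 3.6 m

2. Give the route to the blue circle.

turn left 133°, forward 4.8 m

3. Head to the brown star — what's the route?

turn left 102°, forward 3.6 m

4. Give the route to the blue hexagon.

turn left 169°, forward 4.6 m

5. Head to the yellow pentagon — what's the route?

turn left 124°, forward 6.2 m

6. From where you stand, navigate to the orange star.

turn right 48°, forward 3.3 m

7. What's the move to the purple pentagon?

turn right 169°, forward 4.6 m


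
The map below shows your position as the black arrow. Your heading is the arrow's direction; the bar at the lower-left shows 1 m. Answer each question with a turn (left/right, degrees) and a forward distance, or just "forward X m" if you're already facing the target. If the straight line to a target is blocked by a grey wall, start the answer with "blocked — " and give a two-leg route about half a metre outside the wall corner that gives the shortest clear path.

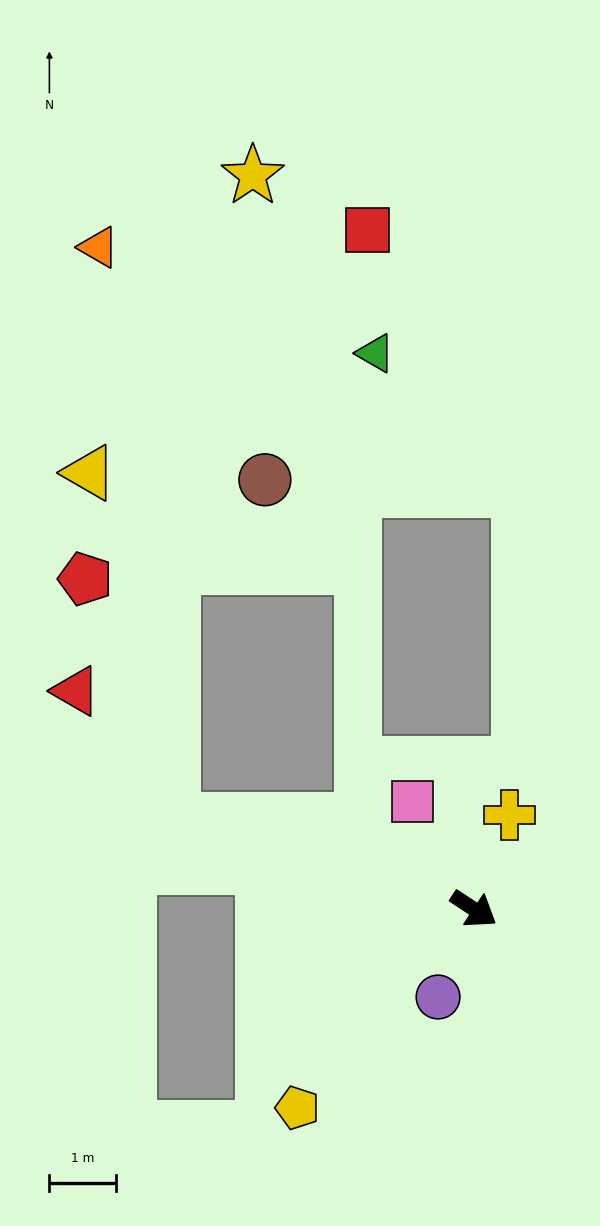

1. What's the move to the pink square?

turn left 153°, forward 1.9 m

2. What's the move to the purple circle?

turn right 79°, forward 1.4 m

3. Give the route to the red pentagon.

blocked — turn right 163°, forward 4.8 m, then turn right 54°, forward 3.9 m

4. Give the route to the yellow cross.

turn left 103°, forward 1.5 m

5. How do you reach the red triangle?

blocked — turn right 163°, forward 4.8 m, then turn right 37°, forward 2.4 m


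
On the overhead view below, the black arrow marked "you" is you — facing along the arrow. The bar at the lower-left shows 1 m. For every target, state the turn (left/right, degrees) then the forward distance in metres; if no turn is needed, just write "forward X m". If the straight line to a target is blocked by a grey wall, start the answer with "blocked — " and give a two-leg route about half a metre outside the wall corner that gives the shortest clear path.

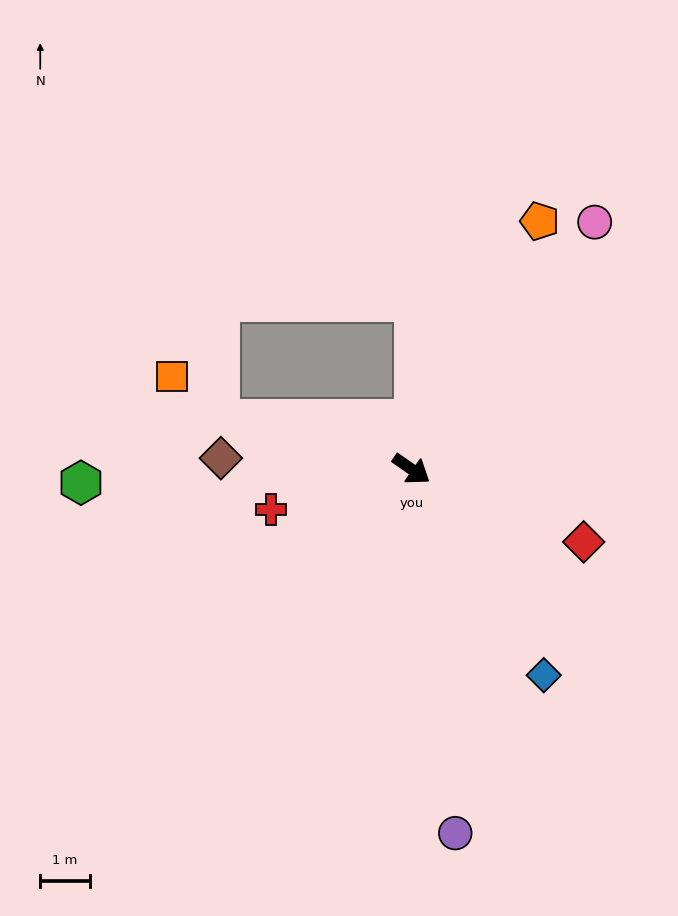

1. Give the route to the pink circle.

turn left 88°, forward 6.2 m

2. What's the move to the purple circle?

turn right 48°, forward 7.4 m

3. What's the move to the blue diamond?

turn right 22°, forward 4.9 m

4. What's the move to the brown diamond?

turn right 148°, forward 3.8 m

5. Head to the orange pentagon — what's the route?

turn left 97°, forward 5.6 m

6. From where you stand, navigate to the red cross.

turn right 129°, forward 2.9 m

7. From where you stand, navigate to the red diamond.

turn left 12°, forward 3.8 m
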